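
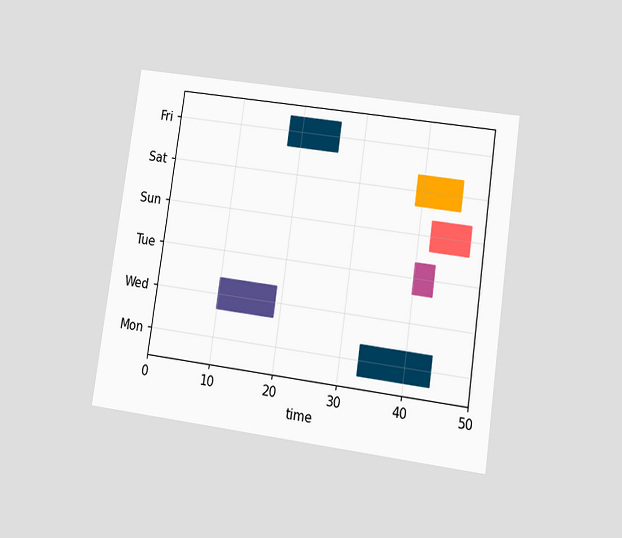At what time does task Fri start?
18

The chart is tilted about 8° clockwise and viewed at a slight angle. The Fri bar begins at t=18.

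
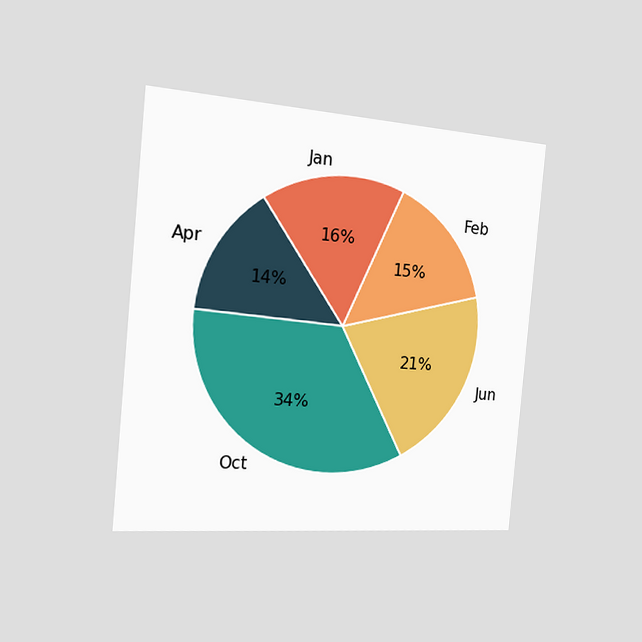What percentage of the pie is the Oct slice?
34%

The chart is tilted about 5° clockwise and viewed slightly from the left. The Oct slice takes up 34% of the pie.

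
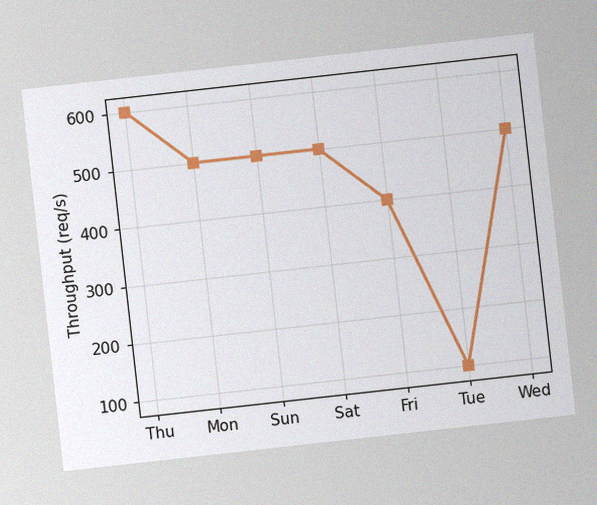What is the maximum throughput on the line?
The chart is tilted about 6° counter-clockwise, with some photo noise. The highest point is at Thu, and reading across to the y-axis gives 600req/s.

600req/s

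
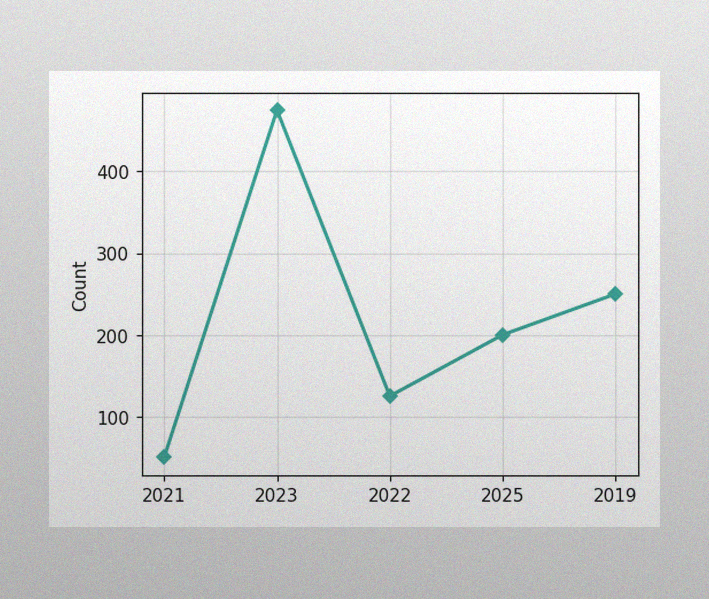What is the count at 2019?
250

The image has some photo noise and uneven lighting. At 2019, the line is at 250.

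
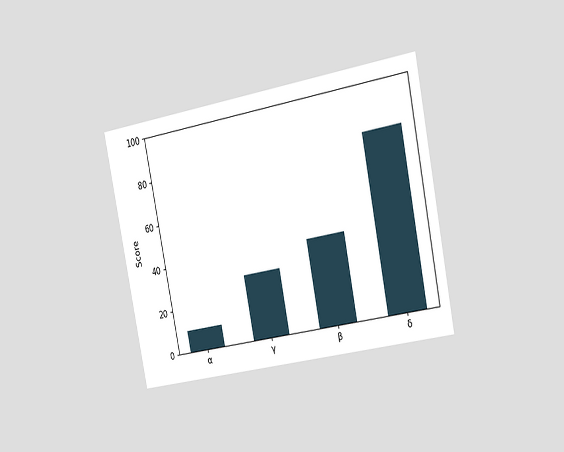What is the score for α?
10

The chart is tilted about 11° counter-clockwise and viewed slightly from the right. Reading along the chart's y-axis, the α bar reaches 10.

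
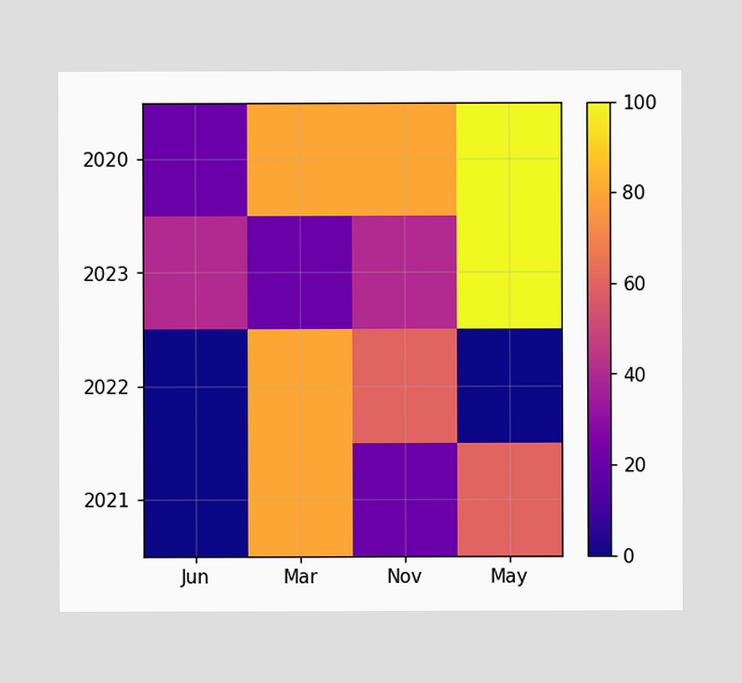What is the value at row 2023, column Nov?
Matching cell (2023, Nov) against the colorbar gives 40.

40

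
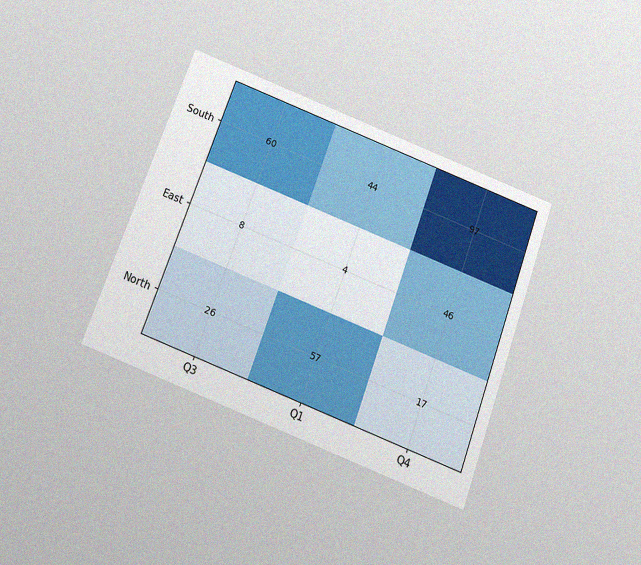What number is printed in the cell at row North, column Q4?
The chart is tilted about 20° clockwise and viewed slightly from below, with some photo noise. The (North, Q4) cell reads 17.

17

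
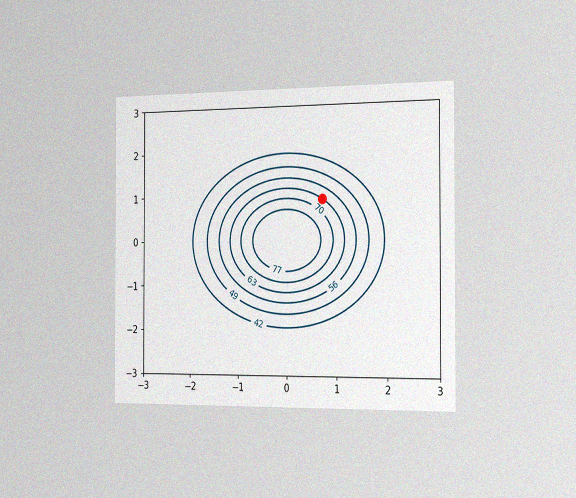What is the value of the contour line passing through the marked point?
63

The chart is viewed slightly from the right, with some photo noise. The marked point sits on the contour labelled 63.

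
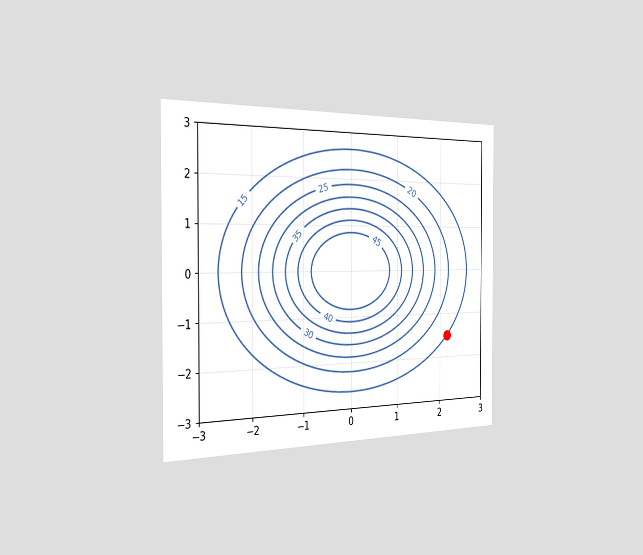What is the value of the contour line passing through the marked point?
15

The chart is viewed slightly from the left. The marked point sits on the contour labelled 15.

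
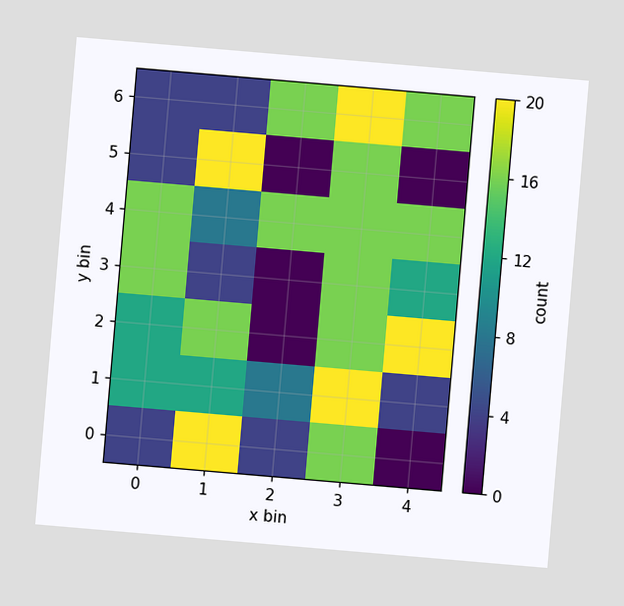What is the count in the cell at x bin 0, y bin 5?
4

The chart is tilted about 5° clockwise. Matching the cell (0, 5) against the colorbar gives 4.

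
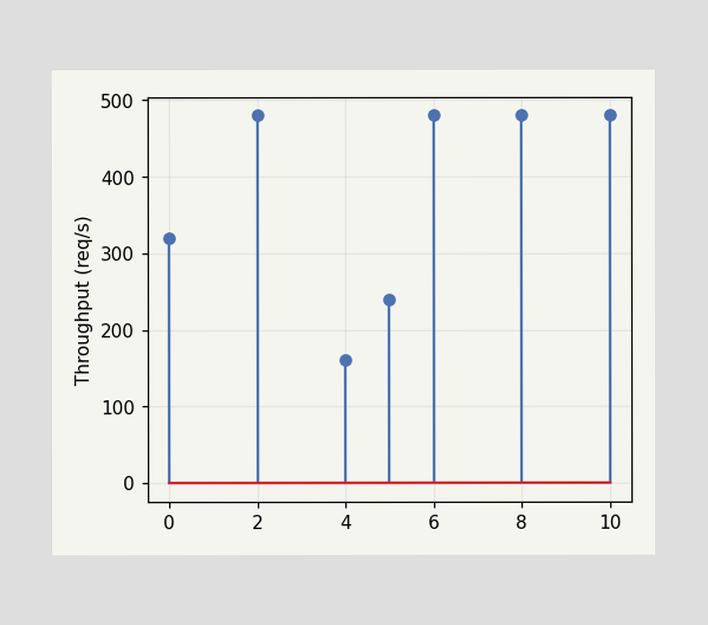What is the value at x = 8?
480req/s

The stem at x=8 reaches 480req/s.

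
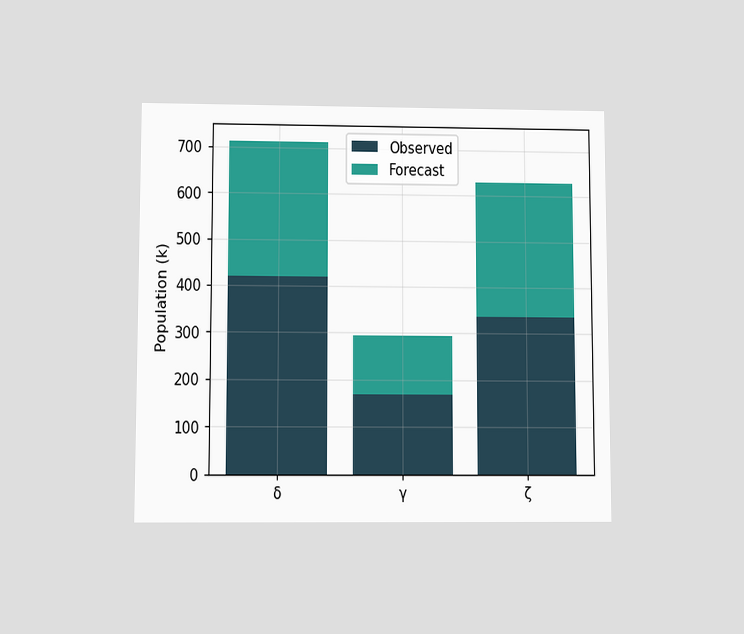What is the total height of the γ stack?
The chart is viewed slightly from below. The γ stack's top reaches 294k on the y-axis.

294k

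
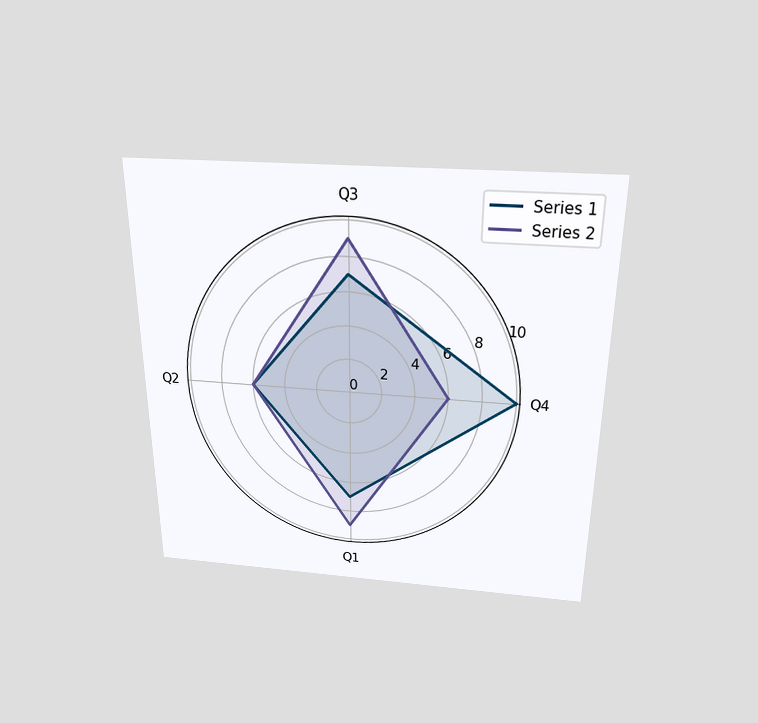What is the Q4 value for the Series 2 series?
6

The chart is viewed slightly from above. On the Q4 axis, Series 2 reaches 6.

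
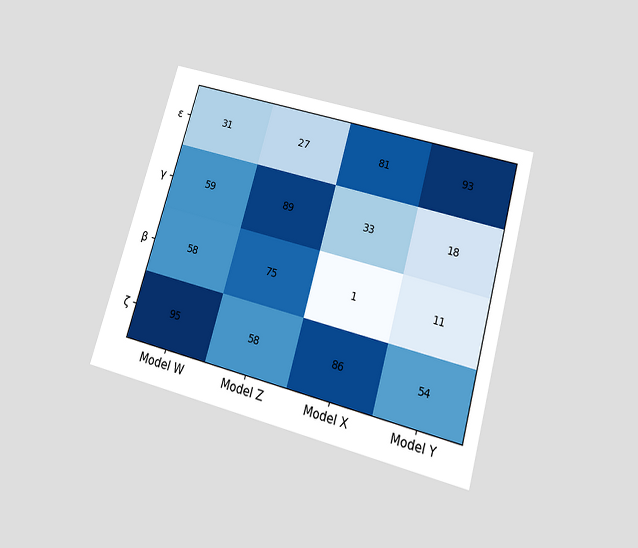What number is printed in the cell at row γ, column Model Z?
89

The chart is tilted about 16° clockwise and viewed slightly from below. The (γ, Model Z) cell reads 89.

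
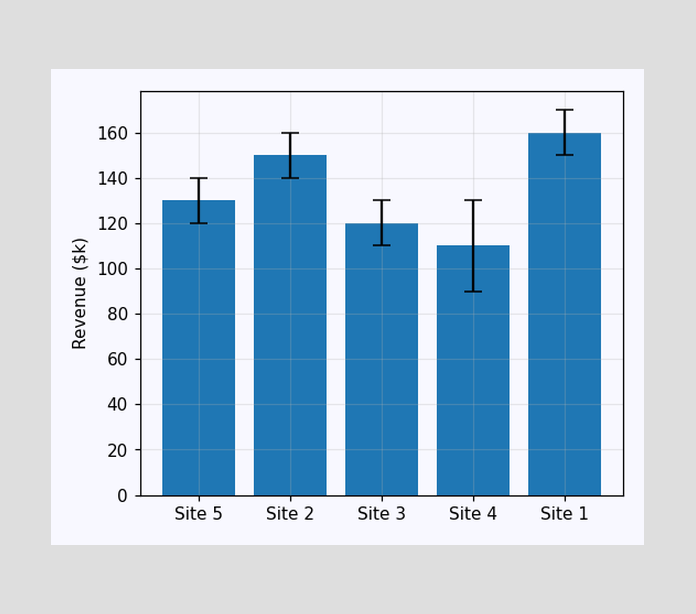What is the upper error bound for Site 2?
$160k

The Site 2 bar's upper whisker reaches $160k.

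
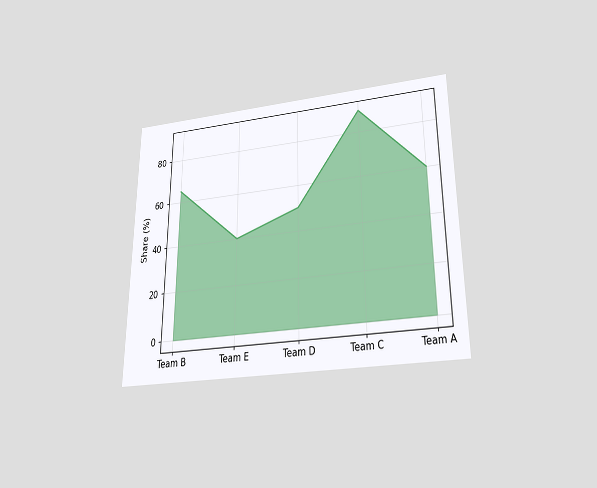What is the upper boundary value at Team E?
The chart is viewed slightly from below. At Team E the upper boundary is at 40%.

40%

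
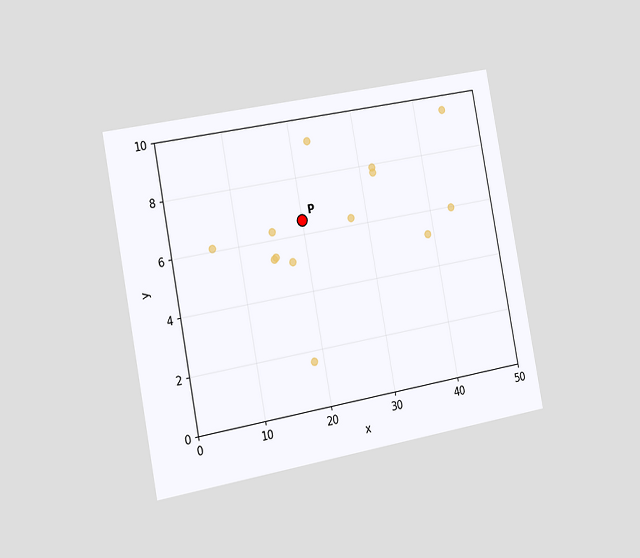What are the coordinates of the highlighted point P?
(20, 6.5)

The chart is tilted about 10° counter-clockwise and viewed slightly from the left. Following the gridlines from P to each axis, P sits at (20, 6.5).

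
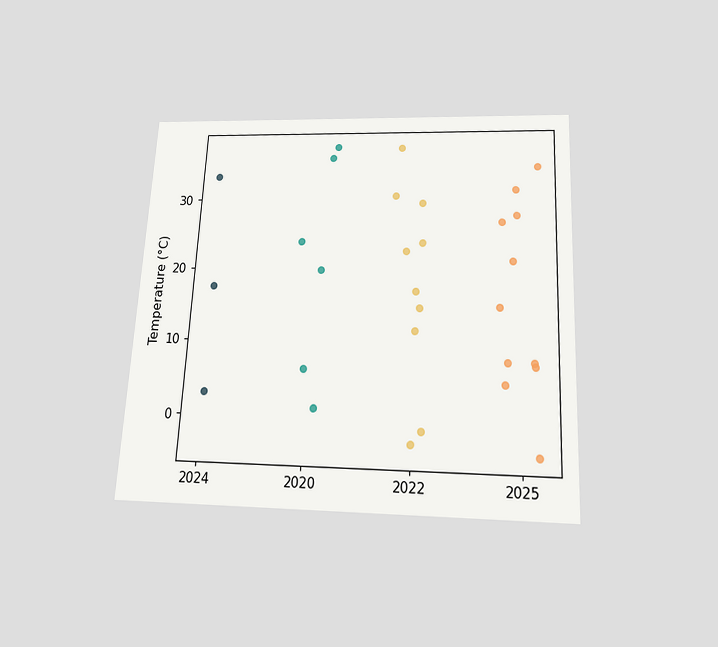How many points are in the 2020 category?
6

The chart is tilted about 3° clockwise and viewed slightly from below. Counting the markers in the 2020 column gives 6.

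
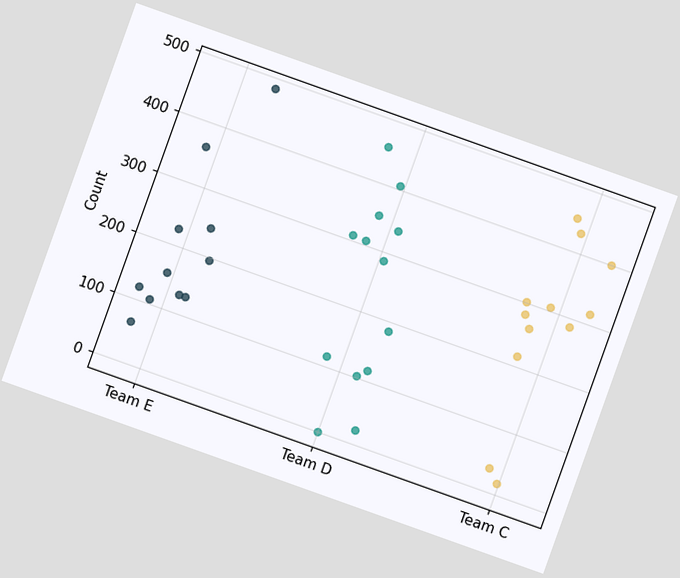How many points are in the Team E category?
The chart is tilted about 20° clockwise. Counting the markers in the Team E column gives 11.

11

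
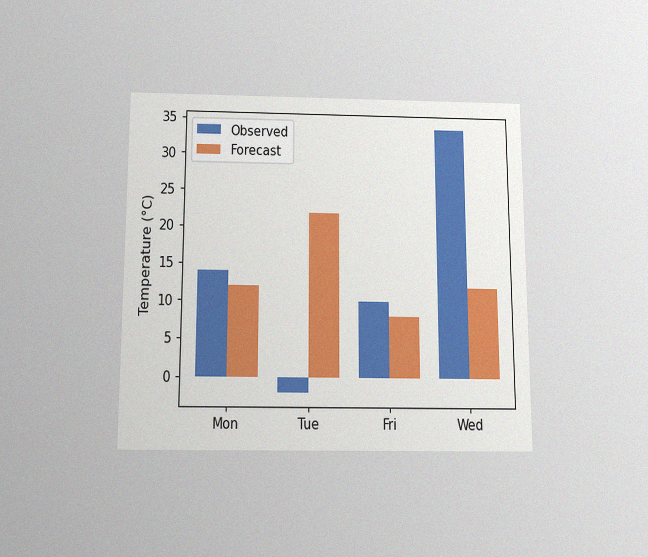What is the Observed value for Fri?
The chart is viewed slightly from below, with some photo noise. The Observed bar at Fri reaches 10°C on the y-axis.

10°C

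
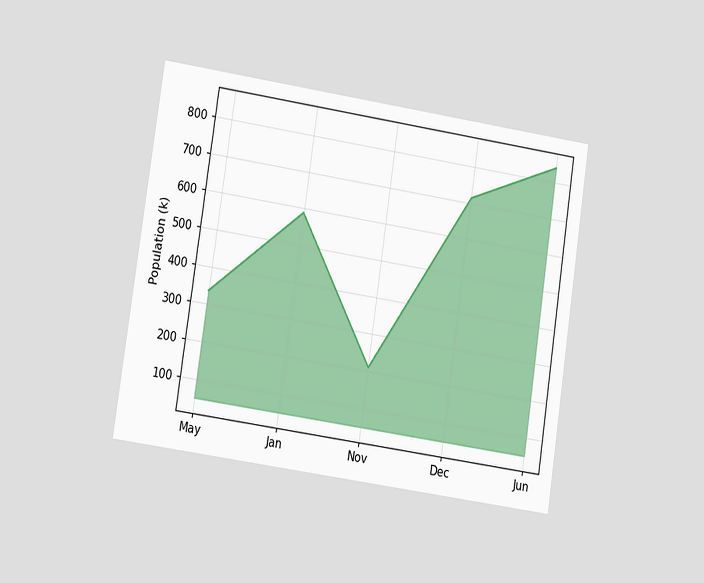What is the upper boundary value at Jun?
The chart is tilted about 9° clockwise and viewed at a slight angle. At Jun the upper boundary is at 840k.

840k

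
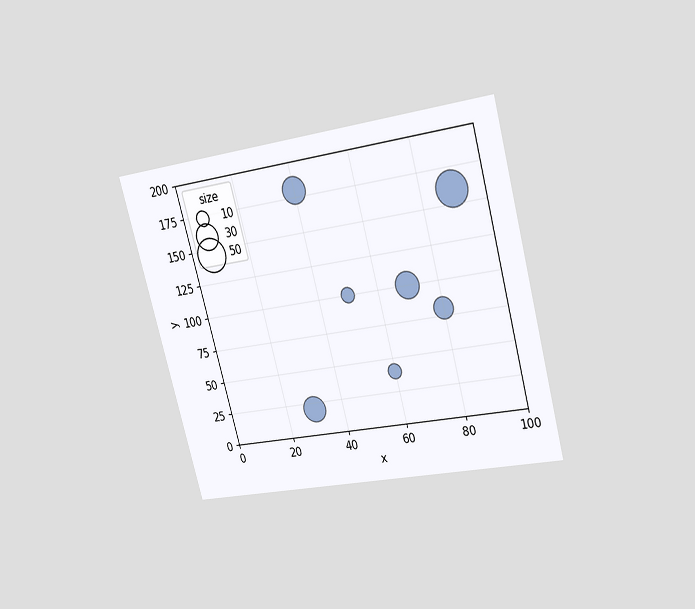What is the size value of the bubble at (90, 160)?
The chart is tilted about 15° counter-clockwise and viewed at a slight angle. Matching the bubble at (90, 160) against the size legend gives 50.

50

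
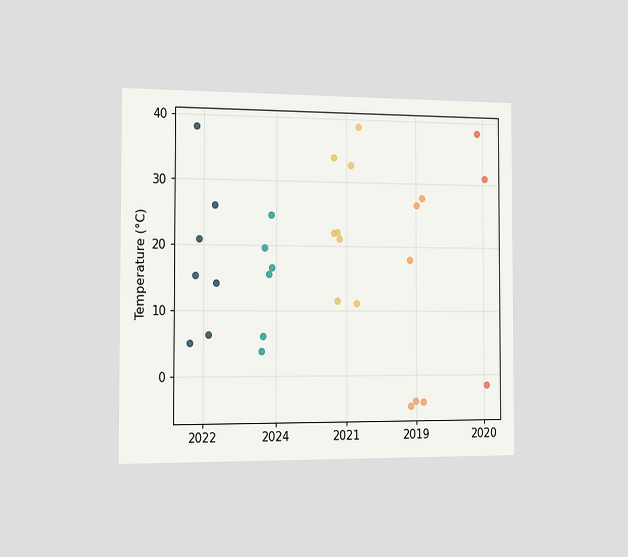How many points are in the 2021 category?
8

The chart is viewed slightly from the left. Counting the markers in the 2021 column gives 8.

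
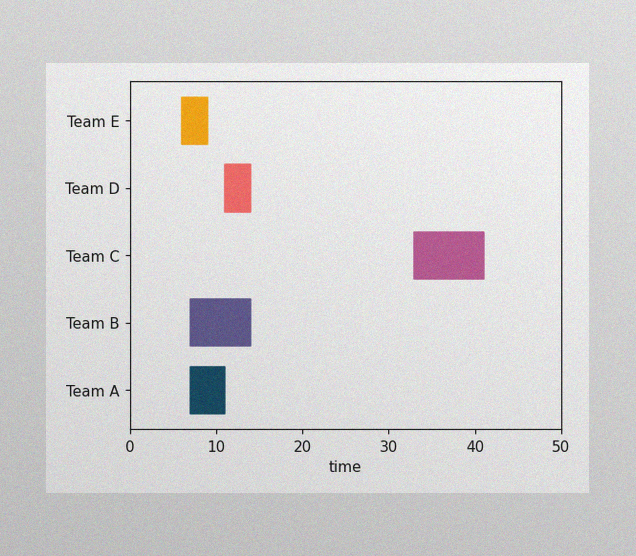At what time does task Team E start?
The image has some photo noise and uneven lighting. The Team E bar begins at t=6.

6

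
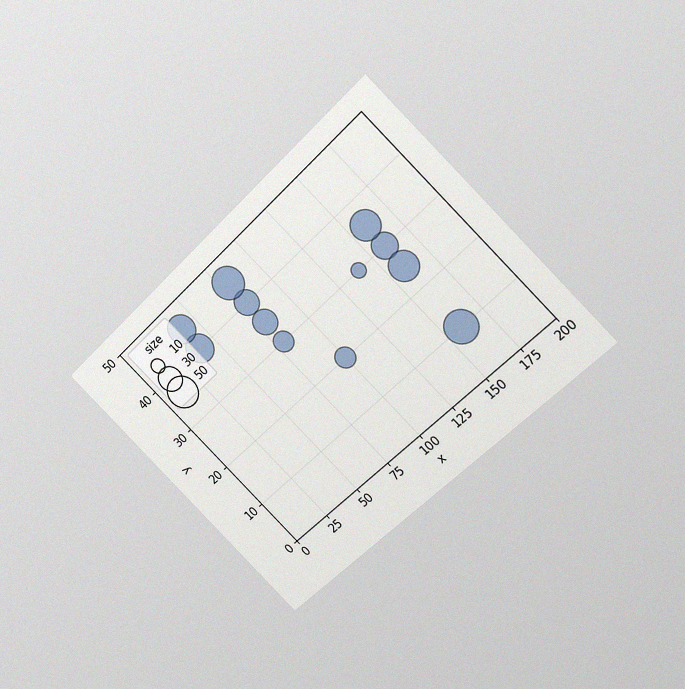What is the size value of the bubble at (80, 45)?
The chart is tilted about 45° counter-clockwise and viewed at a slight angle, with some photo noise. Matching the bubble at (80, 45) against the size legend gives 50.

50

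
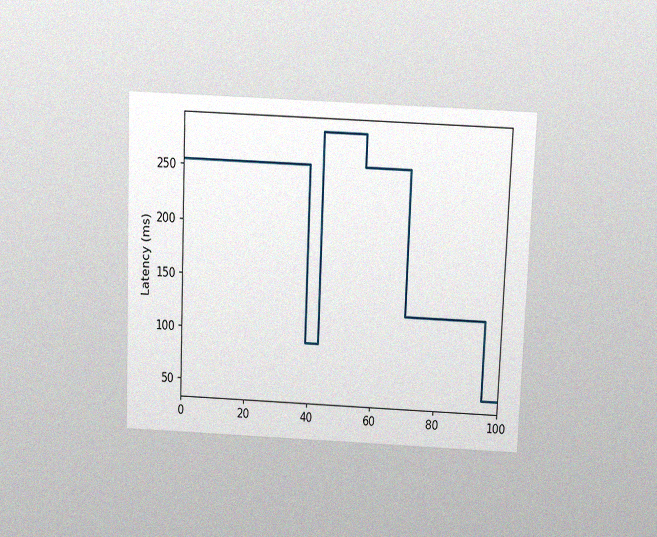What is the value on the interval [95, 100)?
The chart is tilted about 2° clockwise and viewed slightly from above, with some photo noise. On [95, 100) the step sits at 45ms.

45ms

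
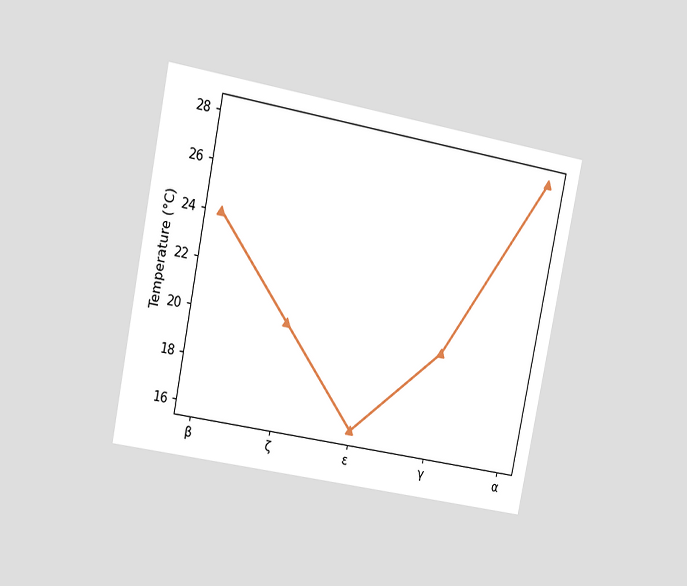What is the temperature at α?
The chart is tilted about 11° clockwise and viewed slightly from the left. At α, the line is at 28°C.

28°C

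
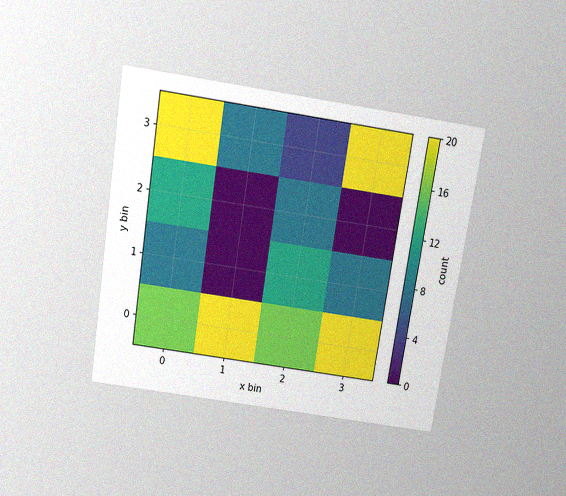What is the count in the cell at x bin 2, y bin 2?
8

The chart is tilted about 9° clockwise and viewed slightly from above, with some photo noise. Matching the cell (2, 2) against the colorbar gives 8.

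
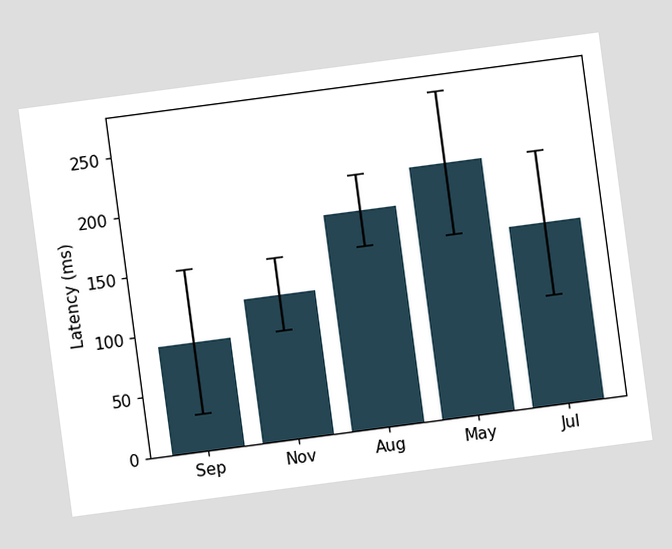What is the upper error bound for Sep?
150ms

The chart is tilted about 8° counter-clockwise. The Sep bar's upper whisker reaches 150ms.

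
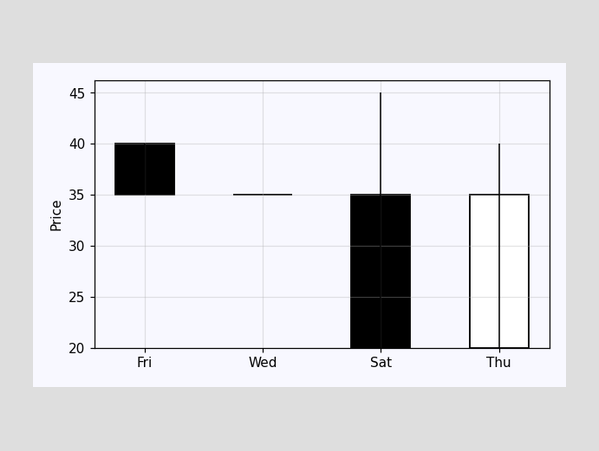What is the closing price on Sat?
20

The Sat candle closes at 20.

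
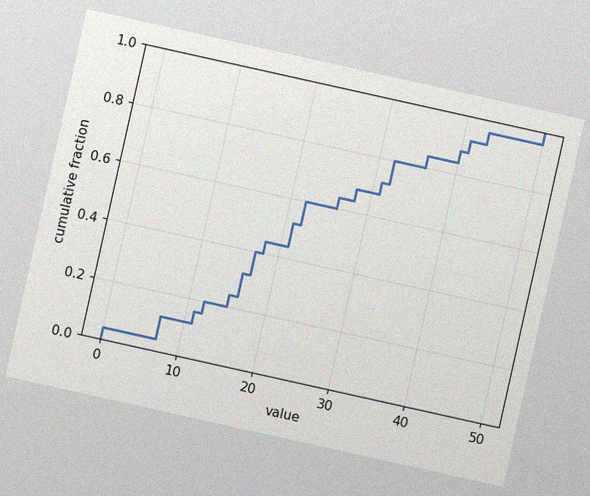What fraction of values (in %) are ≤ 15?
The chart is tilted about 13° clockwise, with some photo noise. At x=15 the ECDF step is at 24%.

24%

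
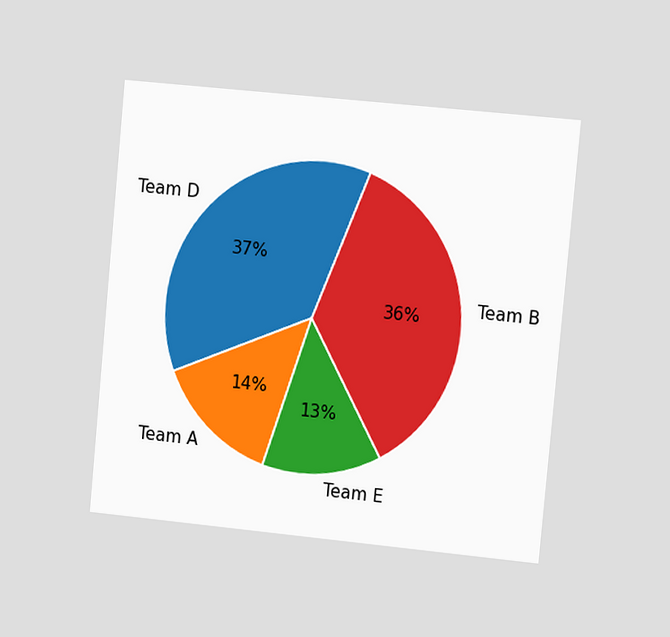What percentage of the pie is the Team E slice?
13%

The chart is tilted about 5° clockwise and viewed slightly from the right. The Team E slice takes up 13% of the pie.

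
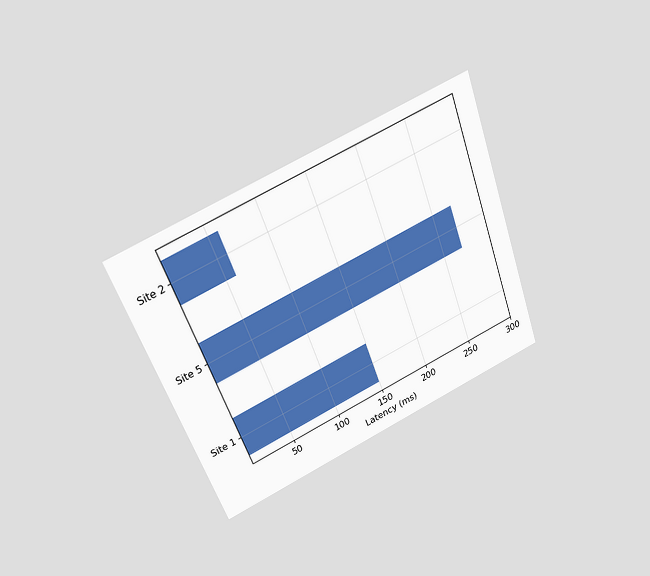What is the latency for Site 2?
60ms

The chart is tilted about 21° counter-clockwise and viewed slightly from above. Reading along the chart's x-axis, the Site 2 bar reaches 60ms.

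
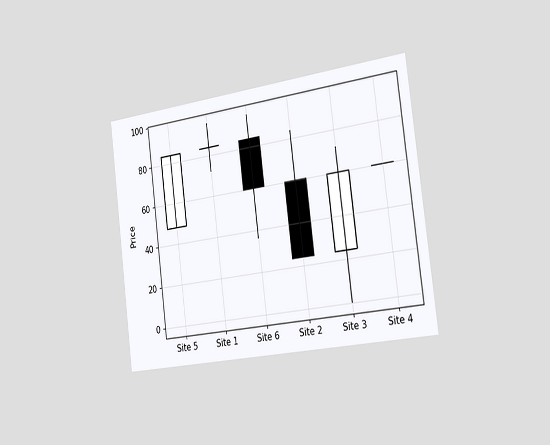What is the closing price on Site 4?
60

The chart is tilted about 7° counter-clockwise and viewed slightly from the right. The Site 4 candle closes at 60.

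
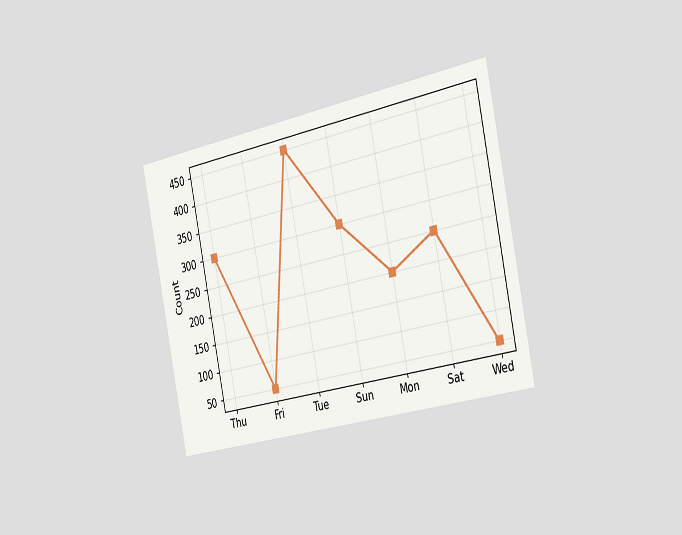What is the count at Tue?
The chart is tilted about 12° counter-clockwise and viewed slightly from the right. At Tue, the line is at 450.

450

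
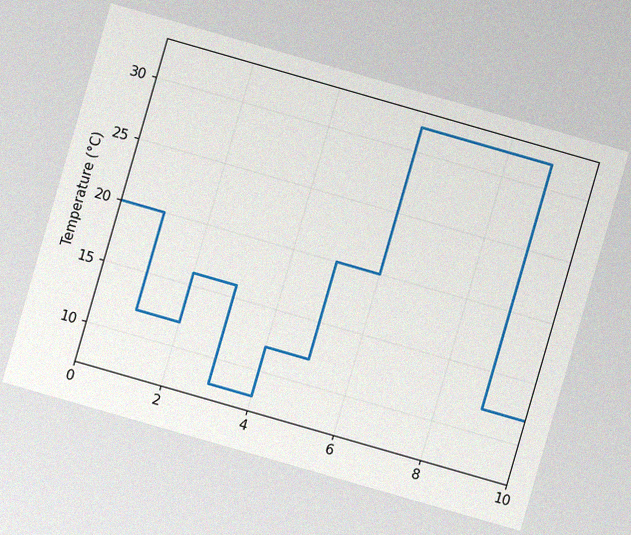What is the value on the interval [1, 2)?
12°C

The chart is tilted about 16° clockwise, with some photo noise. On [1, 2) the step sits at 12°C.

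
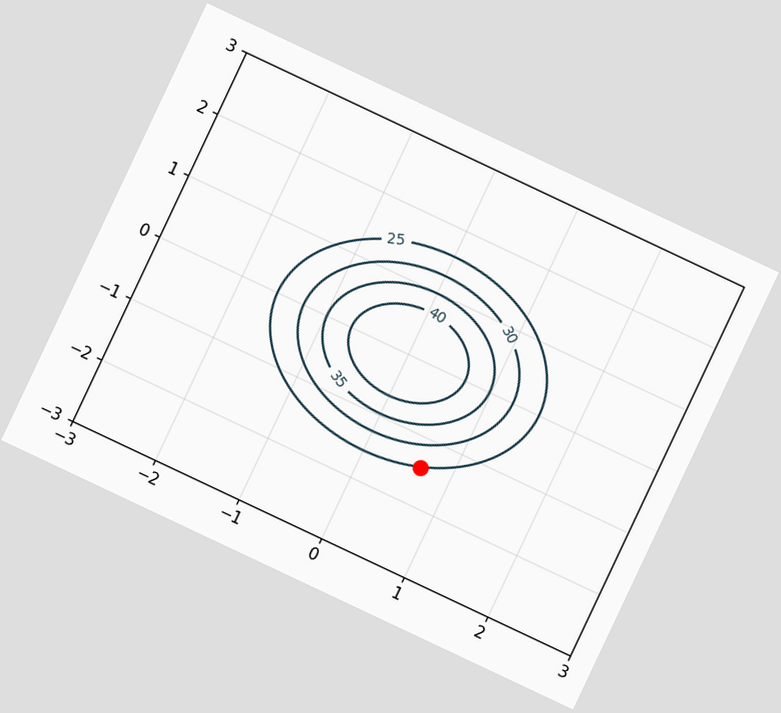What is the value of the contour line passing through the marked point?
25

The chart is tilted about 25° clockwise. The marked point sits on the contour labelled 25.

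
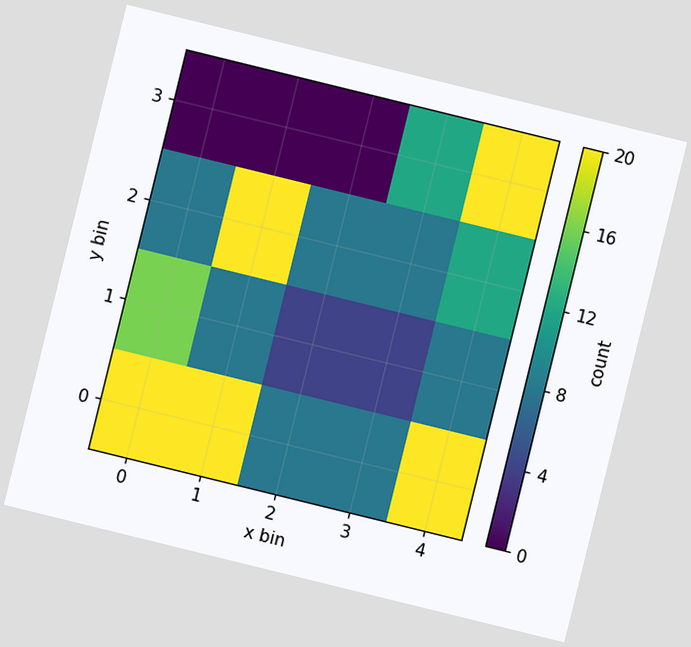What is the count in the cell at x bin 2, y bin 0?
8

The chart is tilted about 14° clockwise. Matching the cell (2, 0) against the colorbar gives 8.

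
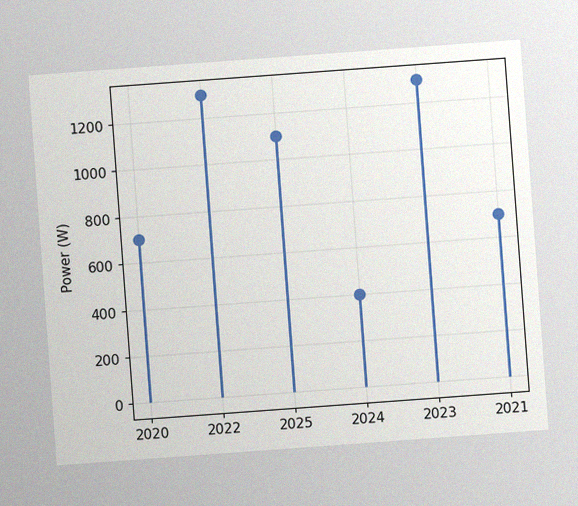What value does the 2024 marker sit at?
The chart is tilted about 4° counter-clockwise, with some photo noise. The 2024 marker sits at 400W.

400W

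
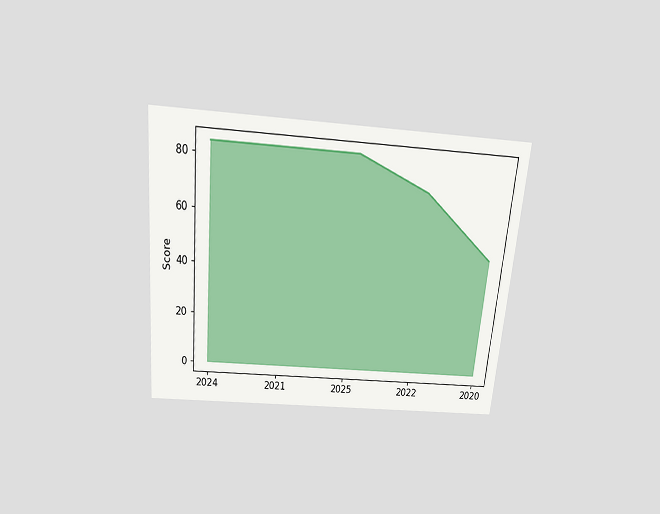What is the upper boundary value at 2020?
48

The chart is tilted about 5° clockwise and viewed slightly from above. At 2020 the upper boundary is at 48.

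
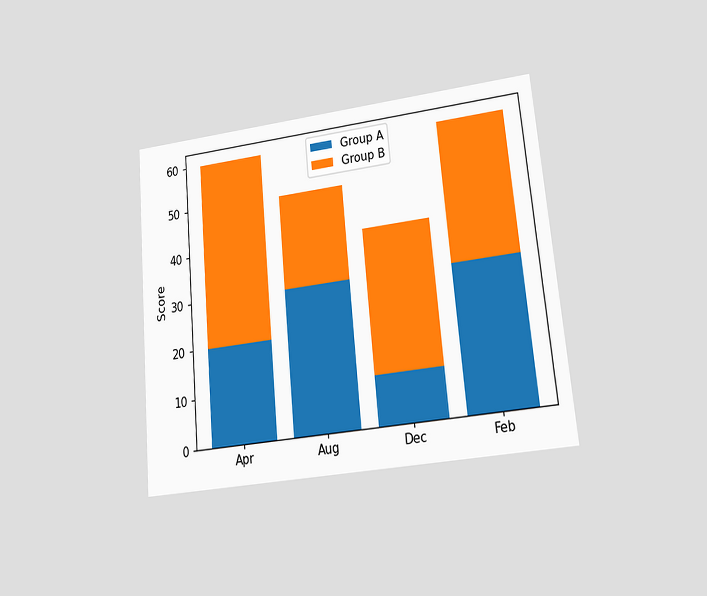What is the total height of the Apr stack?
The chart is tilted about 5° counter-clockwise and viewed at a slight angle. The Apr stack's top reaches 60 on the y-axis.

60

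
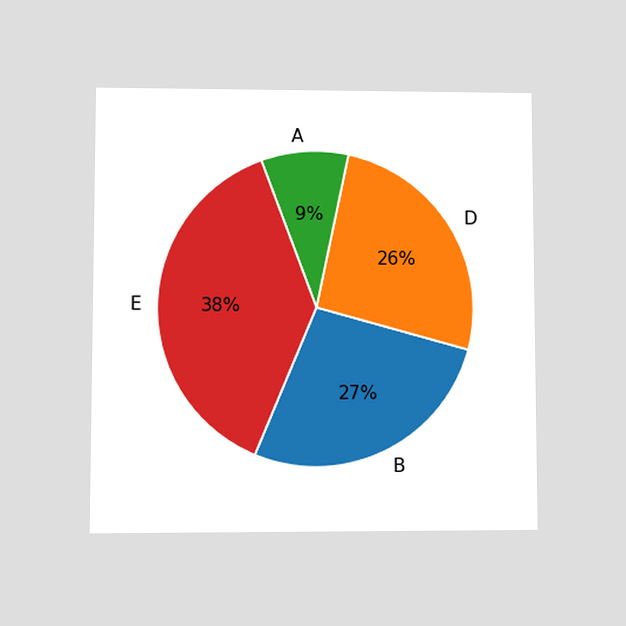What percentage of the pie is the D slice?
26%

The chart is viewed at a slight angle. The D slice takes up 26% of the pie.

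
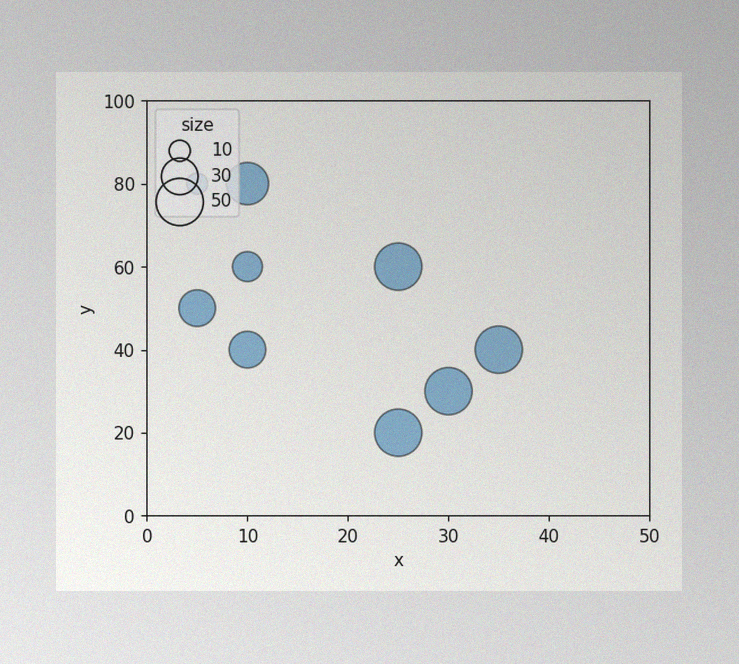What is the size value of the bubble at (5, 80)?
10

The image has some photo noise and uneven lighting. Matching the bubble at (5, 80) against the size legend gives 10.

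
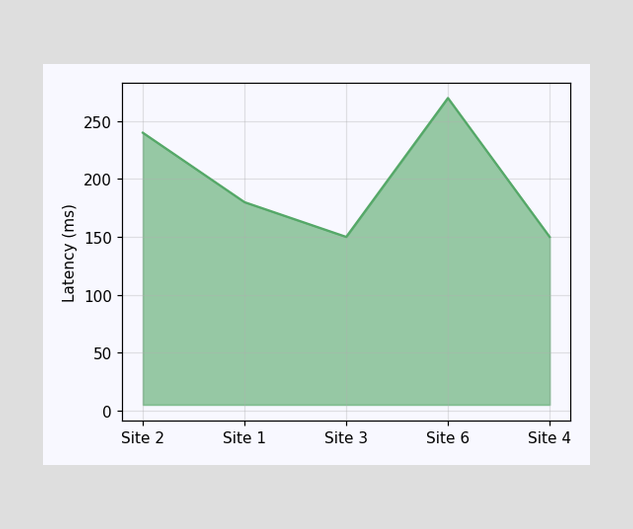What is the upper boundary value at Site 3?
150ms

At Site 3 the upper boundary is at 150ms.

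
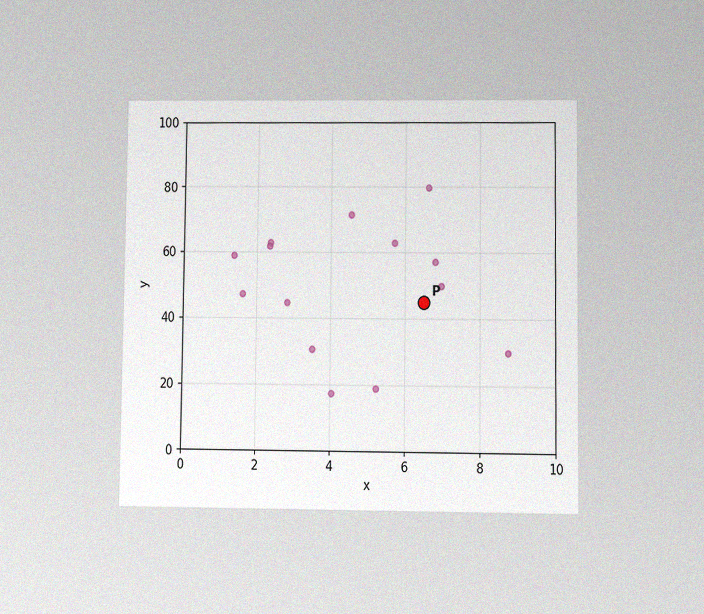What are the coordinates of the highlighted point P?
The chart is viewed at a slight angle, with some photo noise. Following the gridlines from P to each axis, P sits at (6.5, 45).

(6.5, 45)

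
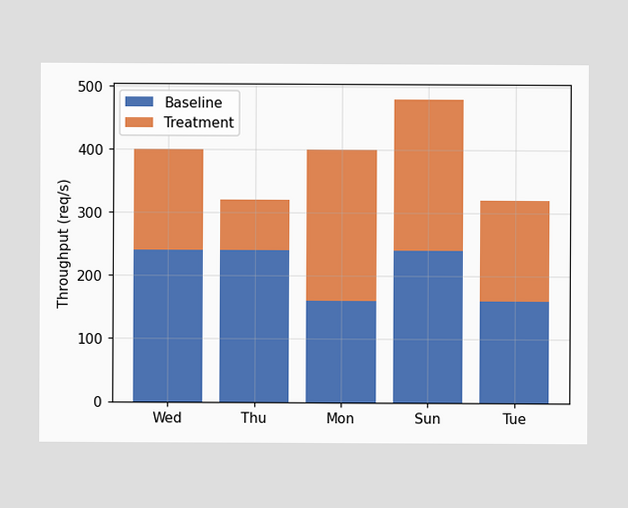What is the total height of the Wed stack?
400req/s

The Wed stack's top reaches 400req/s on the y-axis.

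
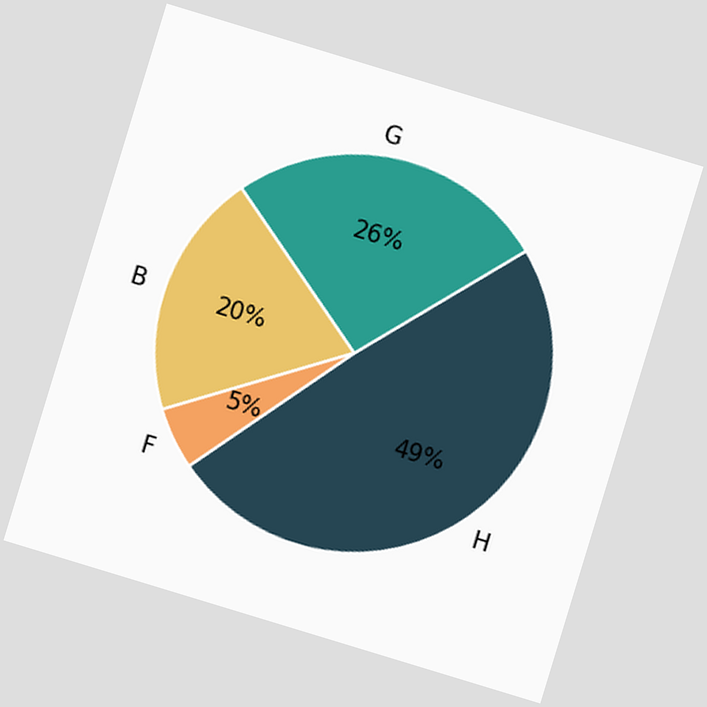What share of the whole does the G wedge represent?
The chart is tilted about 17° clockwise. The G slice takes up 26% of the pie.

26%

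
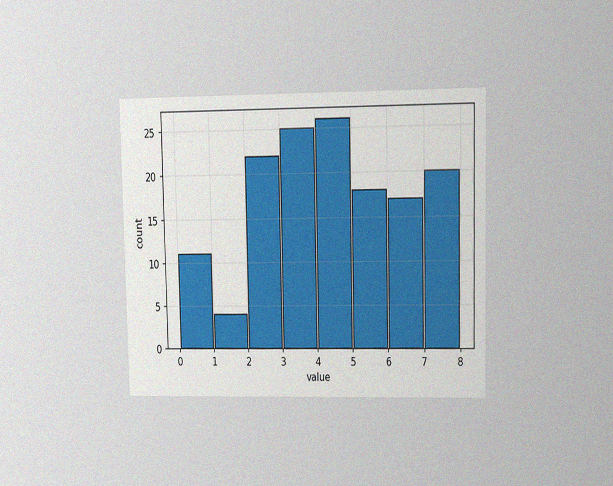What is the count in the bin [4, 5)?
26

The chart is viewed at a slight angle, with some photo noise. The [4, 5) bin has height 26.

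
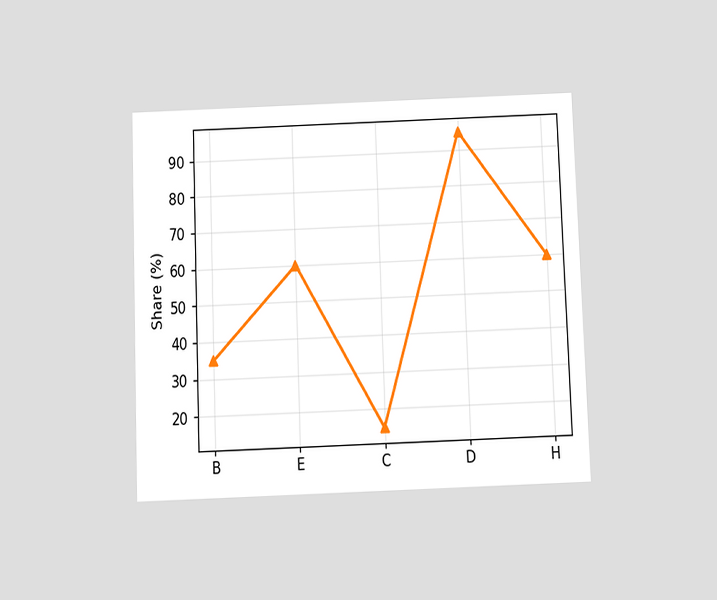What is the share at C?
15%

The chart is tilted about 2° counter-clockwise and viewed slightly from below. At C, the line is at 15%.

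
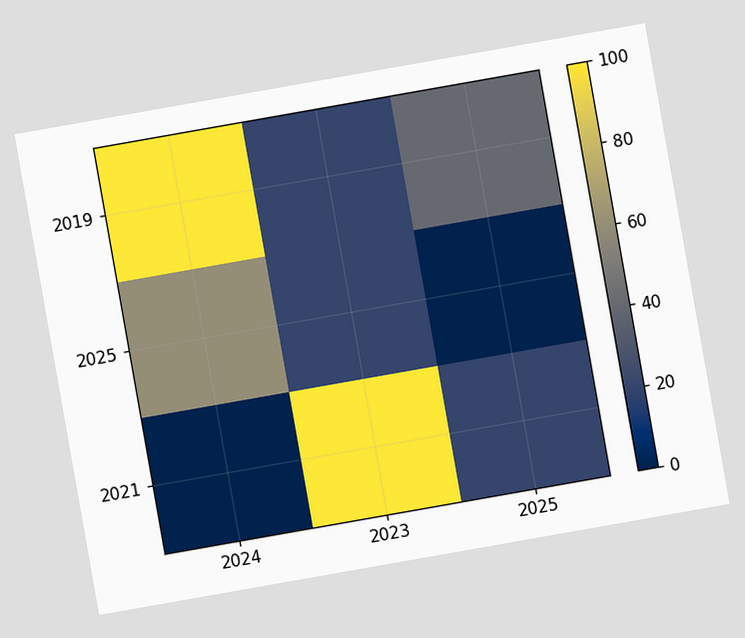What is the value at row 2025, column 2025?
The chart is tilted about 10° counter-clockwise. Matching cell (2025, 2025) against the colorbar gives 0.

0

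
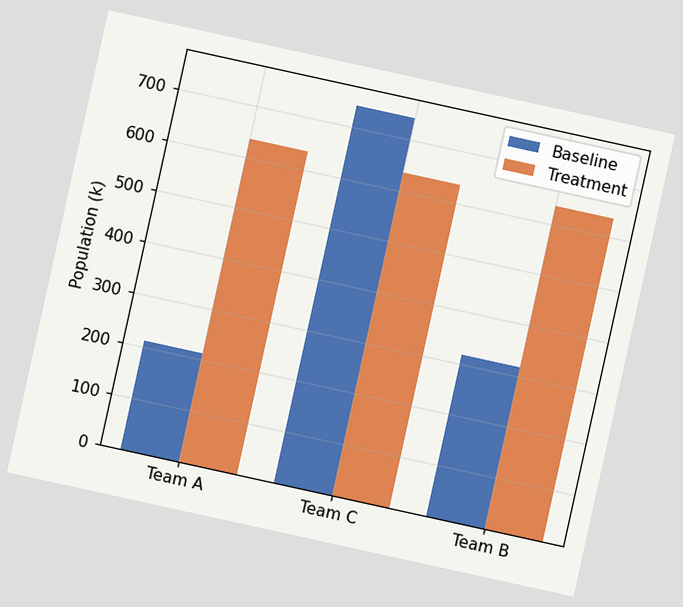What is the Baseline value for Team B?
The chart is tilted about 12° clockwise. The Baseline bar at Team B reaches 318k on the y-axis.

318k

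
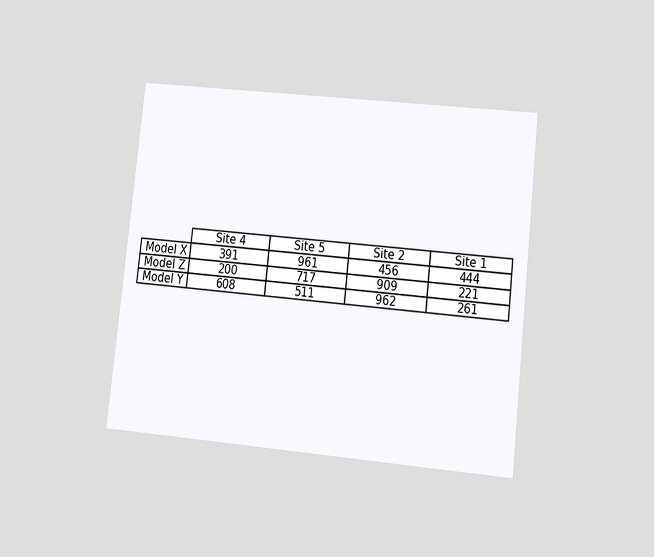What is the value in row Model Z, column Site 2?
The chart is tilted about 6° clockwise and viewed at a slight angle. The (Model Z, Site 2) cell reads 909.

909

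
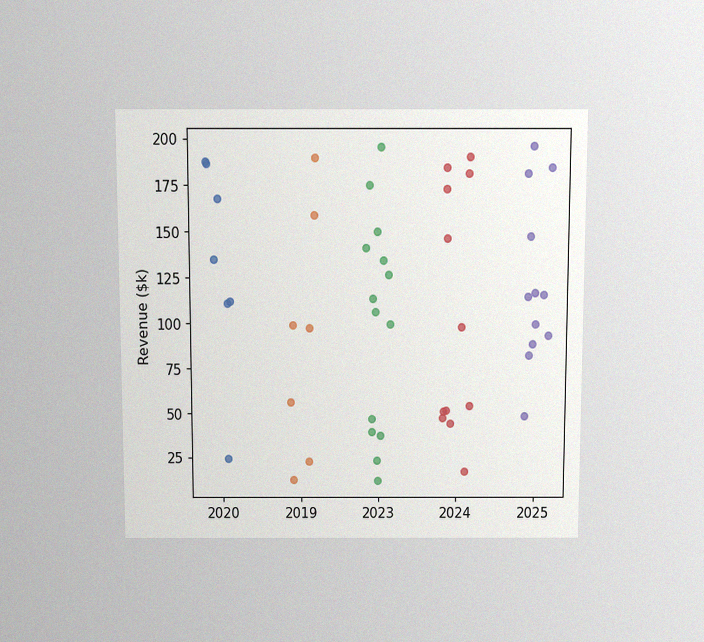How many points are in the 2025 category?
12

The chart is viewed slightly from above, with some photo noise. Counting the markers in the 2025 column gives 12.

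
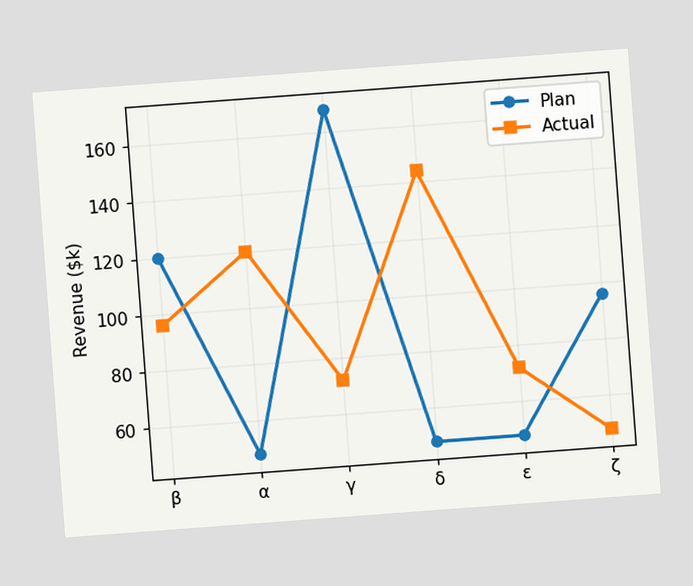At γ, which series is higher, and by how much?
Plan, by $96k

The chart is tilted about 4° counter-clockwise. At γ, Plan sits above the other line by $96k.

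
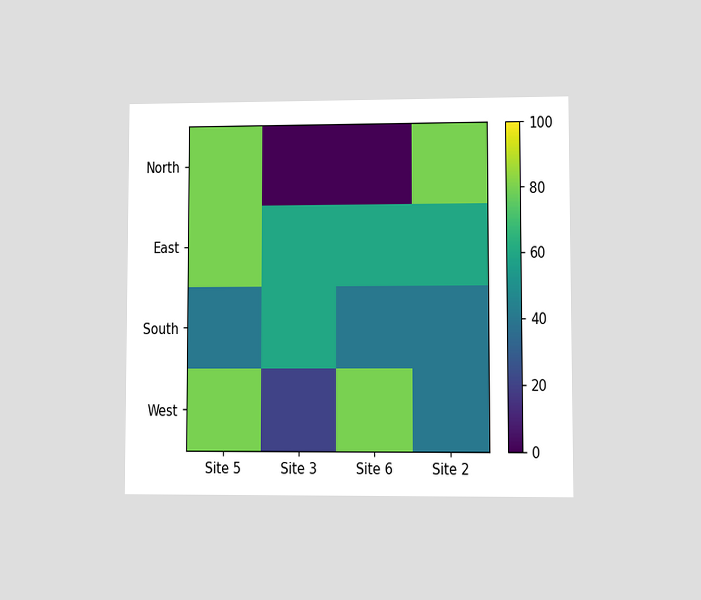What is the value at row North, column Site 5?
The chart is viewed at a slight angle. Matching cell (North, Site 5) against the colorbar gives 80.

80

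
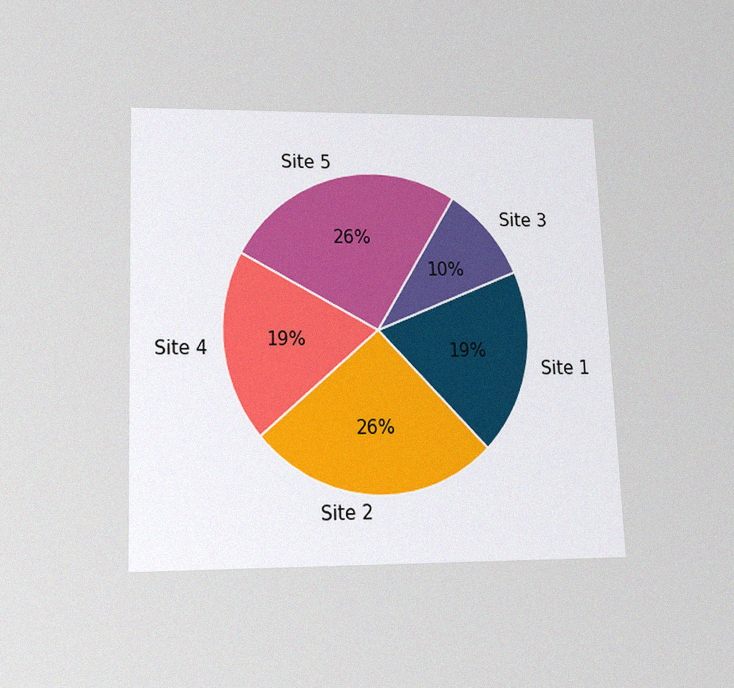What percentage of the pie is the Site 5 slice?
26%

The chart is tilted about 2° counter-clockwise and viewed slightly from below, with some photo noise. The Site 5 slice takes up 26% of the pie.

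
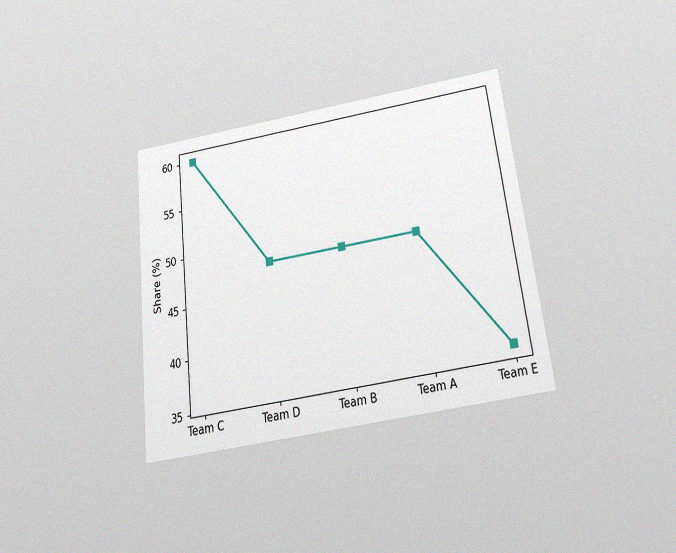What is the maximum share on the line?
60%

The chart is tilted about 7° counter-clockwise and viewed slightly from below, with some photo noise. The highest point is at Team C, and reading across to the y-axis gives 60%.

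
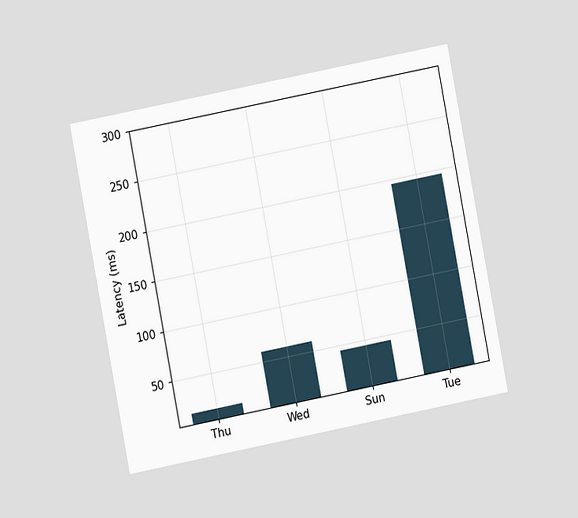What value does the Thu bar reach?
The chart is tilted about 11° counter-clockwise and viewed at a slight angle. Reading along the chart's y-axis, the Thu bar reaches 15ms.

15ms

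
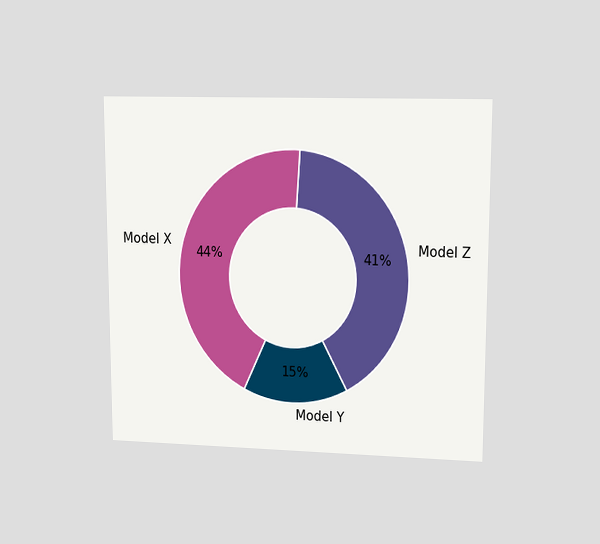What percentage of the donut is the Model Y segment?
The chart is viewed at a slight angle. The Model Y segment takes up 15% of the ring.

15%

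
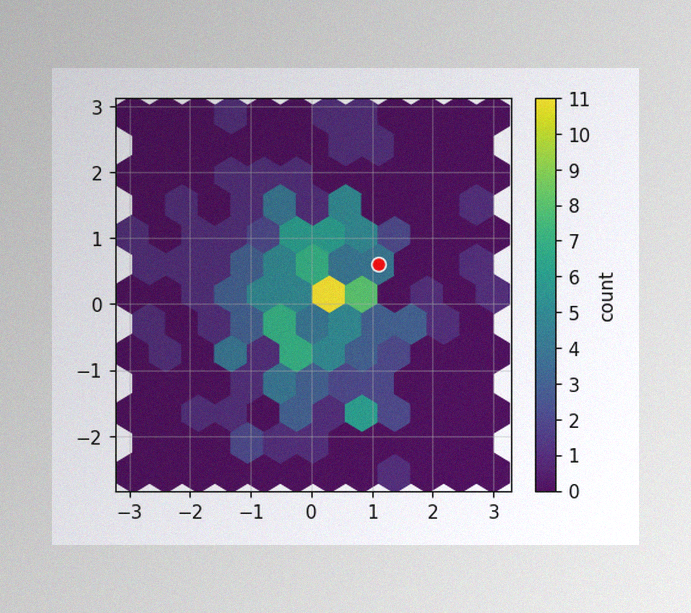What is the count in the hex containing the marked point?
4

The image has some photo noise and uneven lighting. The marked hex reads 4 on the colorbar.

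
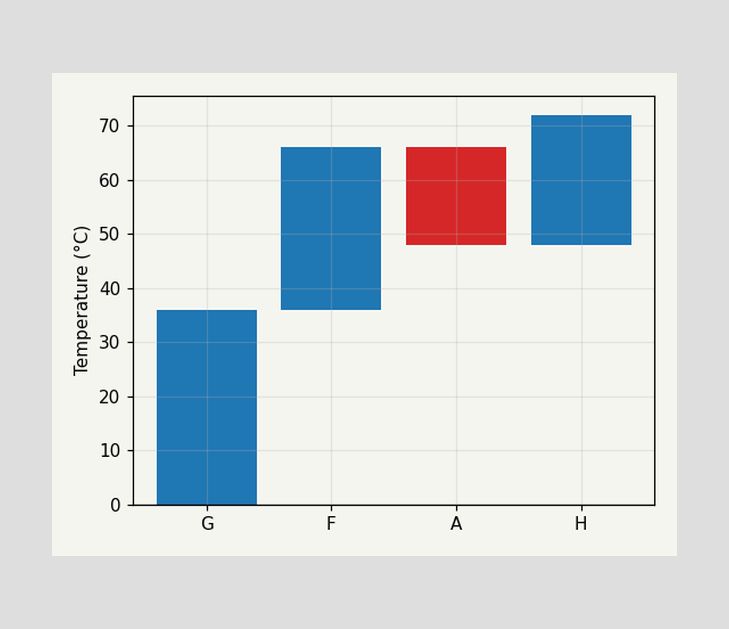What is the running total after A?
After A the running total reaches 48°C.

48°C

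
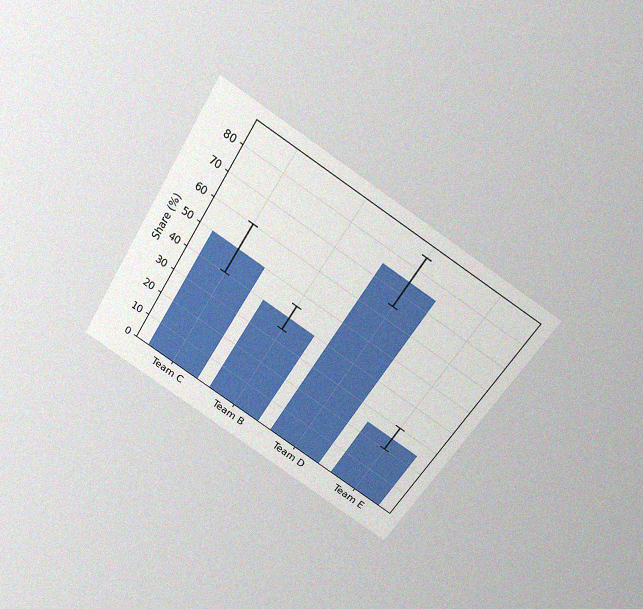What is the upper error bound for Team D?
85%

The chart is tilted about 32° clockwise and viewed slightly from above, with some photo noise. The Team D bar's upper whisker reaches 85%.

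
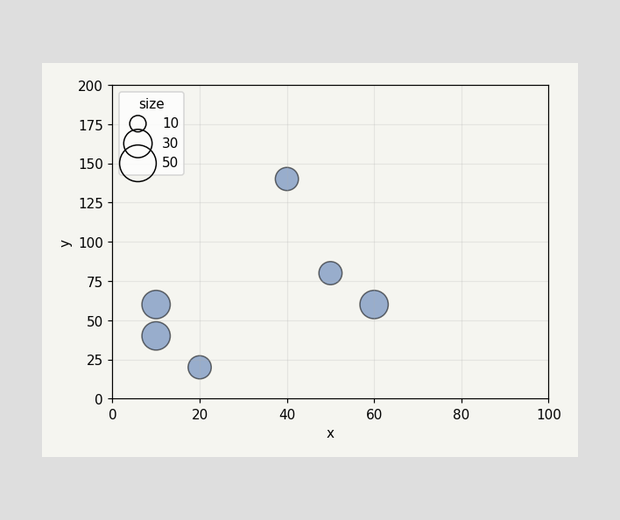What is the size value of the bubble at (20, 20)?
20

Matching the bubble at (20, 20) against the size legend gives 20.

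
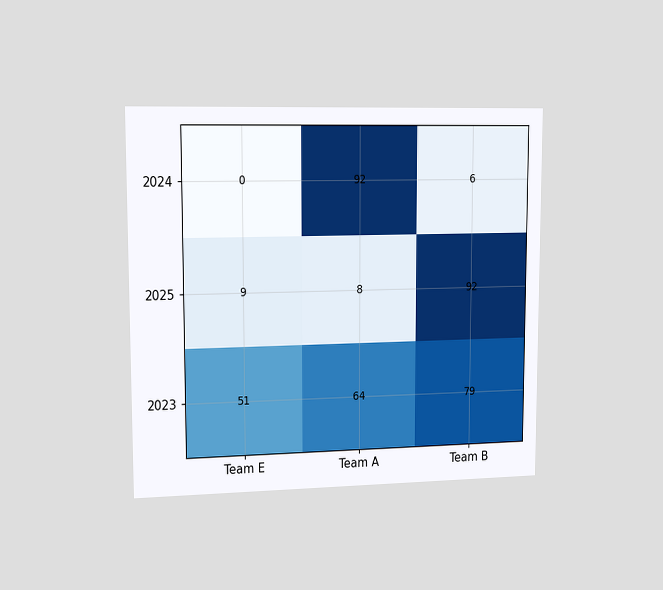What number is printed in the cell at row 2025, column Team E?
The chart is viewed slightly from the left. The (2025, Team E) cell reads 9.

9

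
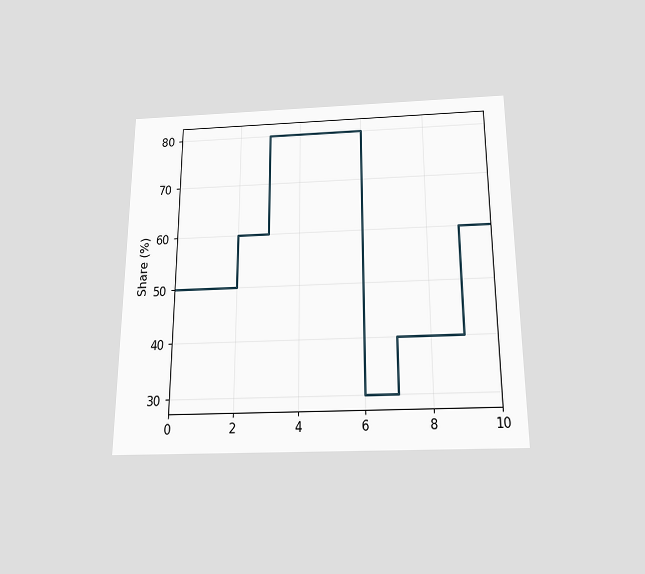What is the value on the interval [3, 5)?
80%

The chart is viewed slightly from below. On [3, 5) the step sits at 80%.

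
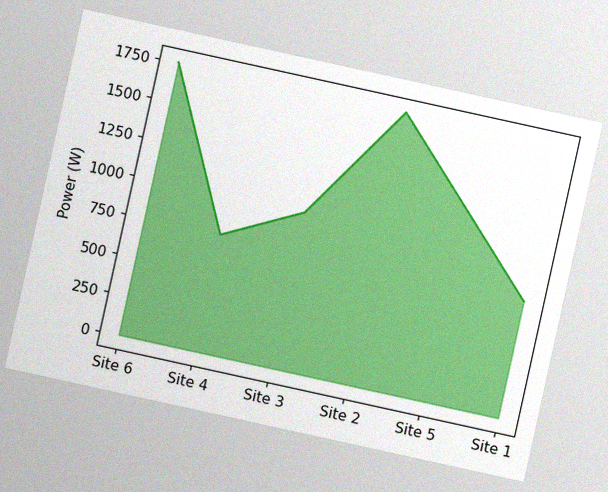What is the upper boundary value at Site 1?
The chart is tilted about 12° clockwise, with some photo noise. At Site 1 the upper boundary is at 750W.

750W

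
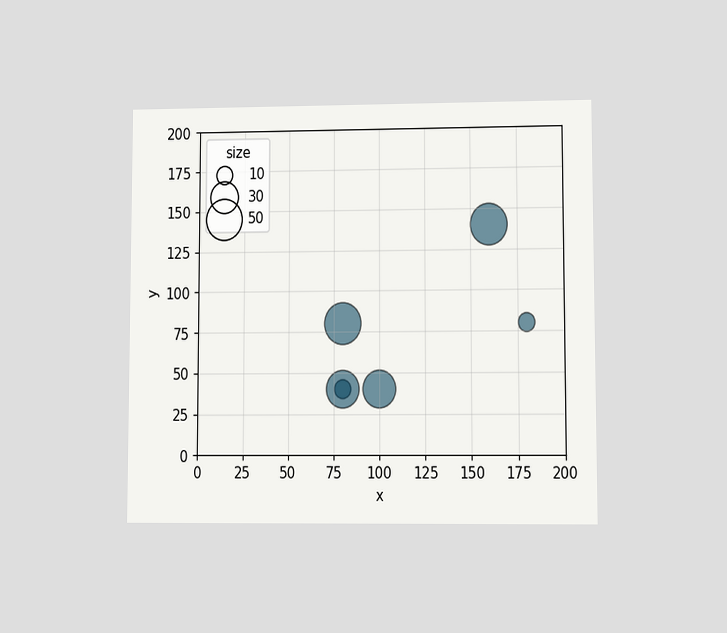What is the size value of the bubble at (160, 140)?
The chart is viewed at a slight angle. Matching the bubble at (160, 140) against the size legend gives 50.

50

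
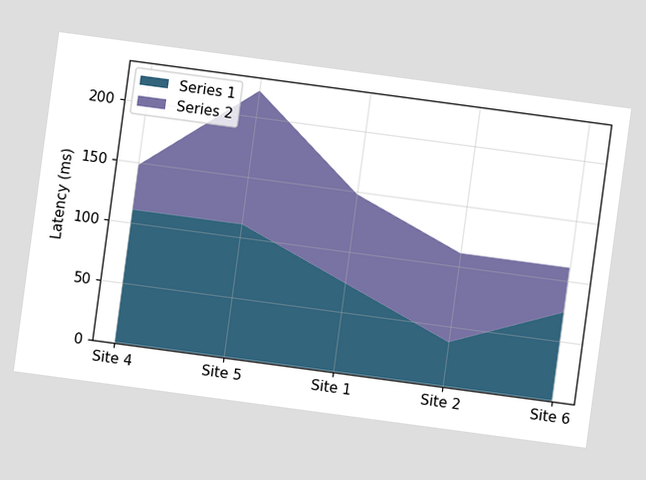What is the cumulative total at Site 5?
The chart is tilted about 8° clockwise. The stacked total at Site 5 reaches 222ms.

222ms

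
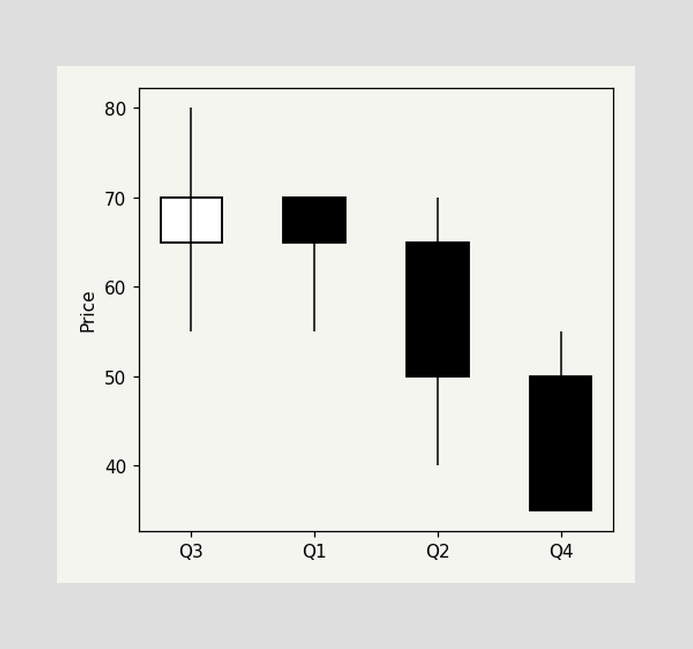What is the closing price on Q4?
The Q4 candle closes at 35.

35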